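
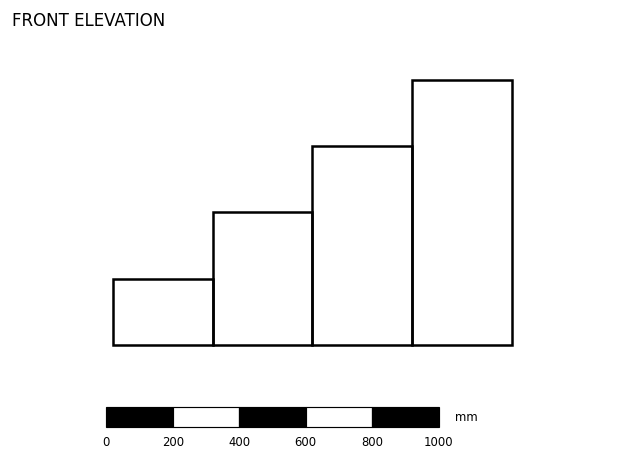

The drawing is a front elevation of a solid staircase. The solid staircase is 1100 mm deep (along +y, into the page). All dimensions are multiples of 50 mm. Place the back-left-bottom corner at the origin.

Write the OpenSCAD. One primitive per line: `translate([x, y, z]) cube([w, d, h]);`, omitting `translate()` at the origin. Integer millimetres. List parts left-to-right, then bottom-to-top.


cube([300, 1100, 200]);
translate([300, 0, 0]) cube([300, 1100, 400]);
translate([600, 0, 0]) cube([300, 1100, 600]);
translate([900, 0, 0]) cube([300, 1100, 800]);


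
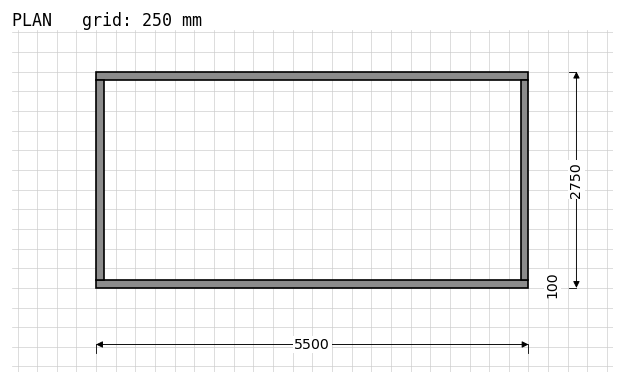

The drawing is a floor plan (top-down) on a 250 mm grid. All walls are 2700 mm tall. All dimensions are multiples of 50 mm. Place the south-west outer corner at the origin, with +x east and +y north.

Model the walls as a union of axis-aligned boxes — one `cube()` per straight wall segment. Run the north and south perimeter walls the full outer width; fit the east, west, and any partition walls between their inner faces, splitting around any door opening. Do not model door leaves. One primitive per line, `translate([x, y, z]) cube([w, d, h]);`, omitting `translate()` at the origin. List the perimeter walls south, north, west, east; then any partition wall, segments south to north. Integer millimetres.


cube([5500, 100, 2700]);
translate([0, 2650, 0]) cube([5500, 100, 2700]);
translate([0, 100, 0]) cube([100, 2550, 2700]);
translate([5400, 100, 0]) cube([100, 2550, 2700]);


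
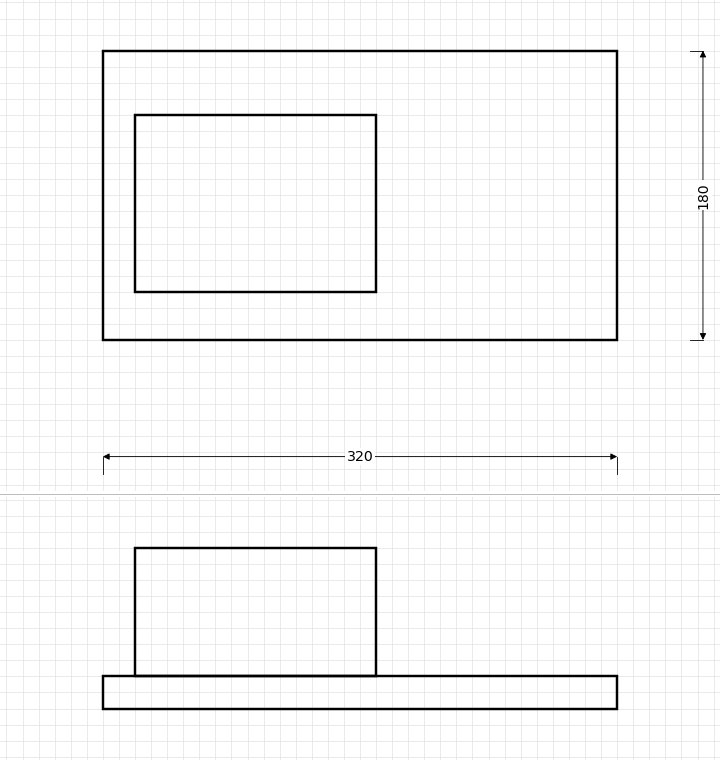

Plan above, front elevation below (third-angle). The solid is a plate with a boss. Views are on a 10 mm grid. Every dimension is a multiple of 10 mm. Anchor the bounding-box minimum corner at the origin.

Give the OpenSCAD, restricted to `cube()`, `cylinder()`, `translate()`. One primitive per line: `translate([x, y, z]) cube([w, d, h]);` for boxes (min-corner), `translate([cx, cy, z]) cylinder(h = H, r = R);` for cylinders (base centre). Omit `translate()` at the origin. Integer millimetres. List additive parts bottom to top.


cube([320, 180, 20]);
translate([20, 30, 20]) cube([150, 110, 80]);


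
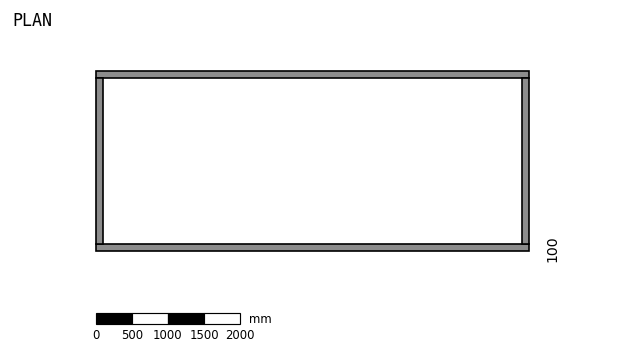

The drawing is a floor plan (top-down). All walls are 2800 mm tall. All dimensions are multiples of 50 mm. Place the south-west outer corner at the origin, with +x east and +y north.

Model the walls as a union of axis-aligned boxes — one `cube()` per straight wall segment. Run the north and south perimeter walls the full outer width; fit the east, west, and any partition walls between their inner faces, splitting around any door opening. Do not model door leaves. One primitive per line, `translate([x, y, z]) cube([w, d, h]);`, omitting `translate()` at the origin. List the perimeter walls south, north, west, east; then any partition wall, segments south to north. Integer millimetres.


cube([6000, 100, 2800]);
translate([0, 2400, 0]) cube([6000, 100, 2800]);
translate([0, 100, 0]) cube([100, 2300, 2800]);
translate([5900, 100, 0]) cube([100, 2300, 2800]);


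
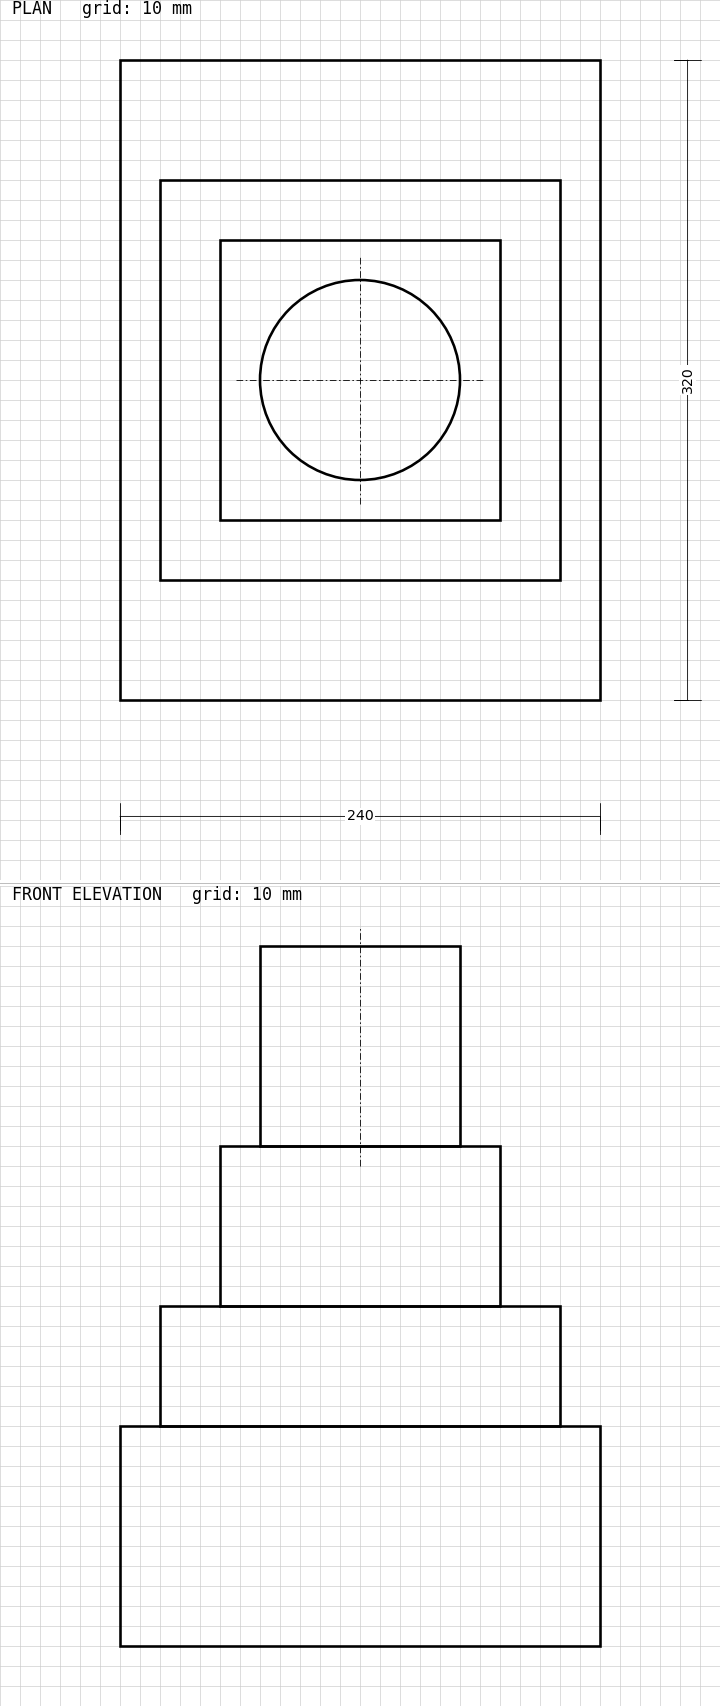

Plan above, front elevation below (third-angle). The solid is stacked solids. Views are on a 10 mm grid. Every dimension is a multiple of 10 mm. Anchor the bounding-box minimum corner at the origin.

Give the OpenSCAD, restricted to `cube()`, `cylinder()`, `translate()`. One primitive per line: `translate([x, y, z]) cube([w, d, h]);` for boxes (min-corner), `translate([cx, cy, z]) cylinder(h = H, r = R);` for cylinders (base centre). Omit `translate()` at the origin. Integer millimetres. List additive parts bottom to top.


cube([240, 320, 110]);
translate([20, 60, 110]) cube([200, 200, 60]);
translate([50, 90, 170]) cube([140, 140, 80]);
translate([120, 160, 250]) cylinder(h = 100, r = 50);


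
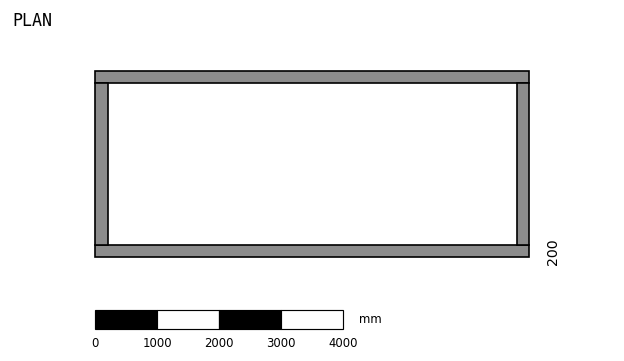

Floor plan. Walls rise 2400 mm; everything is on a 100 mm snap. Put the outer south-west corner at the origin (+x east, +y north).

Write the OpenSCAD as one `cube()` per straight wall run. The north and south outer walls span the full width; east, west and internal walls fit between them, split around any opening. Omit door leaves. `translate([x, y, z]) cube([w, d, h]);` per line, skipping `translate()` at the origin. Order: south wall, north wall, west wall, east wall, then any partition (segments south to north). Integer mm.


cube([7000, 200, 2400]);
translate([0, 2800, 0]) cube([7000, 200, 2400]);
translate([0, 200, 0]) cube([200, 2600, 2400]);
translate([6800, 200, 0]) cube([200, 2600, 2400]);


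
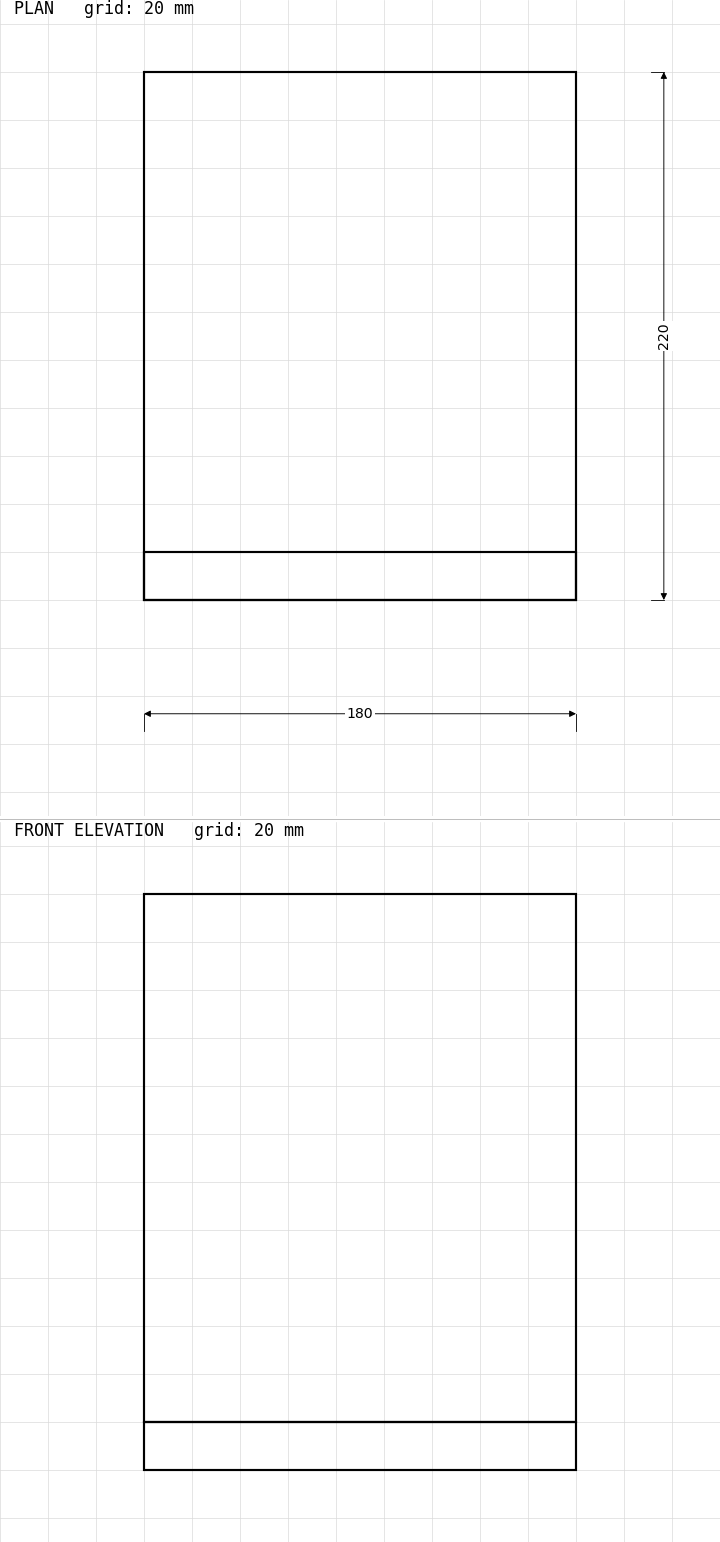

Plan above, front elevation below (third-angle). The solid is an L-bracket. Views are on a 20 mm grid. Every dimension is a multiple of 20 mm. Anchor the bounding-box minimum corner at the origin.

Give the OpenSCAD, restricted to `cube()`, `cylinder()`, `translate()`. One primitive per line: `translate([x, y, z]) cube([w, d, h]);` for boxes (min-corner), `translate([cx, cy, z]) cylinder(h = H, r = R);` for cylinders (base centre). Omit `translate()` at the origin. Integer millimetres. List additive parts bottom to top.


cube([180, 220, 20]);
translate([0, 0, 20]) cube([180, 20, 220]);


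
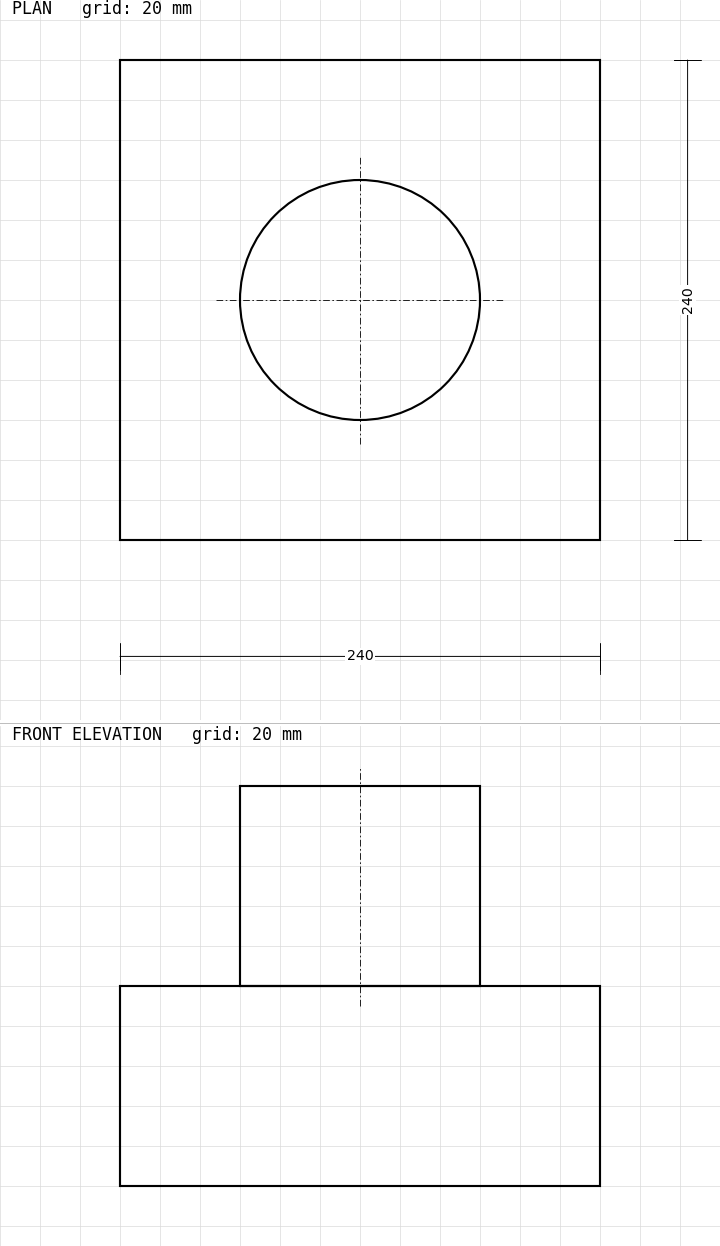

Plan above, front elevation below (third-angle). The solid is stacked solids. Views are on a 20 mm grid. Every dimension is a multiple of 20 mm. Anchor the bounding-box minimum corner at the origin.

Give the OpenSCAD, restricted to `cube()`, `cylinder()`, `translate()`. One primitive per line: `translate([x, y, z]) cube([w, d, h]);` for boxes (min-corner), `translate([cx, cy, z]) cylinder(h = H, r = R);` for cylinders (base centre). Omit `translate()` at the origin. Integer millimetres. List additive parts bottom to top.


cube([240, 240, 100]);
translate([120, 120, 100]) cylinder(h = 100, r = 60);


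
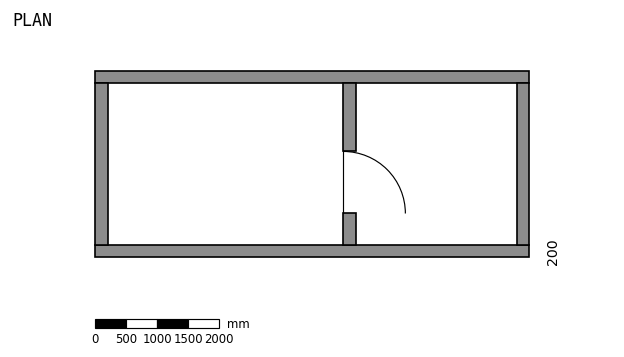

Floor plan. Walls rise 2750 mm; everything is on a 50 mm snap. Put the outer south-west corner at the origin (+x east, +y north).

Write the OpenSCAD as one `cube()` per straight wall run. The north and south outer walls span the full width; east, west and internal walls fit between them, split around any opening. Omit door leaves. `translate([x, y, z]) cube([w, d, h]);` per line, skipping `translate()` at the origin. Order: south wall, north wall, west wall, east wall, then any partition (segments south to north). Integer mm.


cube([7000, 200, 2750]);
translate([0, 2800, 0]) cube([7000, 200, 2750]);
translate([0, 200, 0]) cube([200, 2600, 2750]);
translate([6800, 200, 0]) cube([200, 2600, 2750]);
translate([4000, 200, 0]) cube([200, 500, 2750]);
translate([4000, 1700, 0]) cube([200, 1100, 2750]);


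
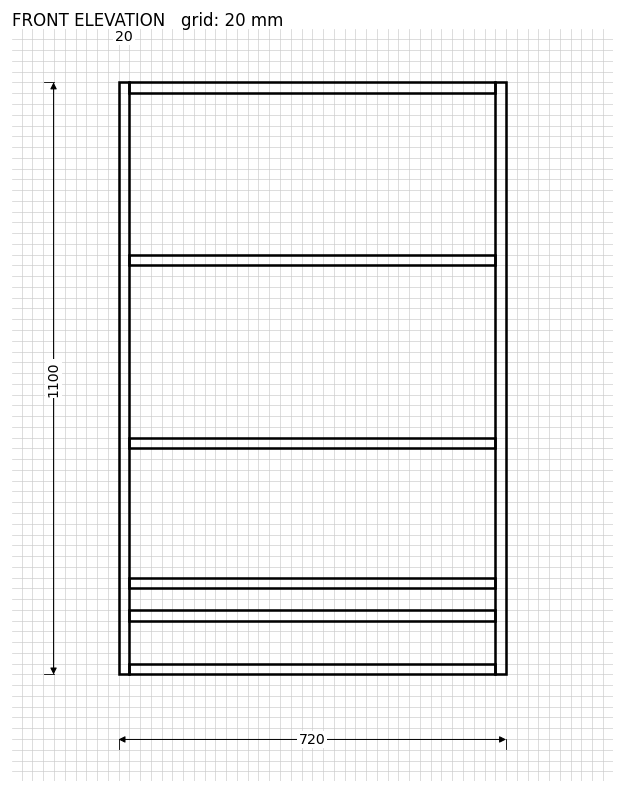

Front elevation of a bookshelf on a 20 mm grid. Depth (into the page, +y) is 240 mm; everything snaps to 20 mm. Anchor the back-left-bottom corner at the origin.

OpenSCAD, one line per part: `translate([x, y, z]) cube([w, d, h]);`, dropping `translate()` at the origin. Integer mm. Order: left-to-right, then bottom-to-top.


cube([20, 240, 1100]);
translate([20, 0, 0]) cube([680, 240, 20]);
translate([20, 0, 100]) cube([680, 240, 20]);
translate([20, 0, 160]) cube([680, 240, 20]);
translate([20, 0, 420]) cube([680, 240, 20]);
translate([20, 0, 760]) cube([680, 240, 20]);
translate([20, 0, 1080]) cube([680, 240, 20]);
translate([700, 0, 0]) cube([20, 240, 1100]);


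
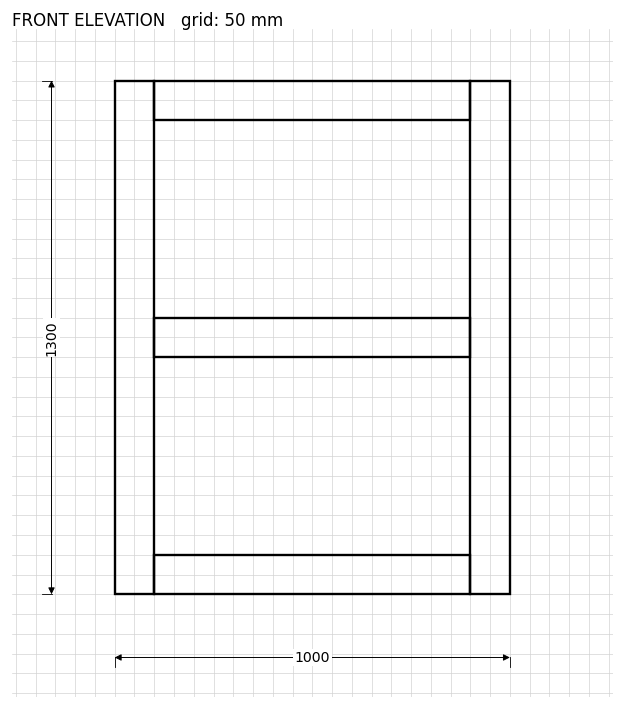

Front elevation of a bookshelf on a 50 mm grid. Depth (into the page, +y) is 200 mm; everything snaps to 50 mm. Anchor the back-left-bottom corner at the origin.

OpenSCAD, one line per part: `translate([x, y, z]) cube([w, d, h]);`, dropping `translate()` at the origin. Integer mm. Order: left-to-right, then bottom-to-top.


cube([100, 200, 1300]);
translate([100, 0, 0]) cube([800, 200, 100]);
translate([100, 0, 600]) cube([800, 200, 100]);
translate([100, 0, 1200]) cube([800, 200, 100]);
translate([900, 0, 0]) cube([100, 200, 1300]);


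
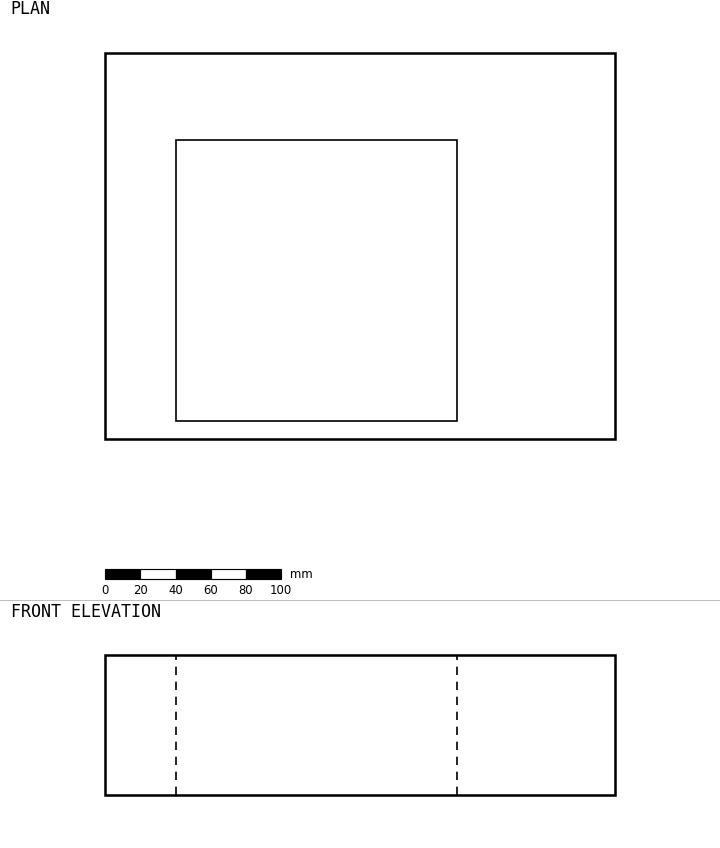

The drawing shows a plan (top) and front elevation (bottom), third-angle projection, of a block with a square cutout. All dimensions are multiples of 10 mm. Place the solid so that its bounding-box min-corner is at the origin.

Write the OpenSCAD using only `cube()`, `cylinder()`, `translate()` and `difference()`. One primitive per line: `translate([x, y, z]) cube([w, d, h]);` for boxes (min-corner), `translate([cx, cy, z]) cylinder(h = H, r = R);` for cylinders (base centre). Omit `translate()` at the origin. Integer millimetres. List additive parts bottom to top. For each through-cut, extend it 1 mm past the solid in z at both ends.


difference() {
  cube([290, 220, 80]);
  translate([40, 10, -1]) cube([160, 160, 82]);
}


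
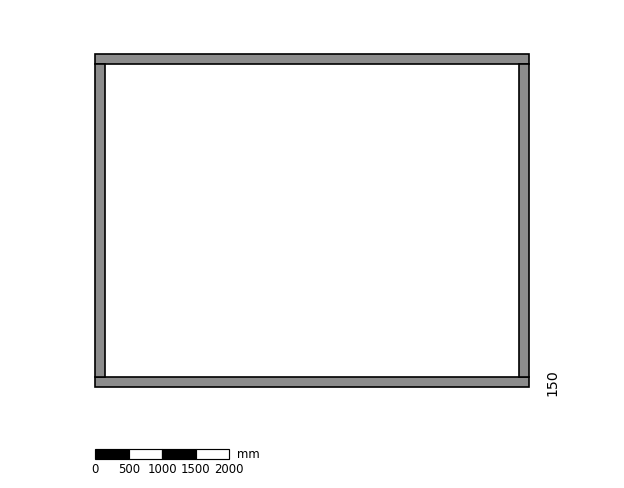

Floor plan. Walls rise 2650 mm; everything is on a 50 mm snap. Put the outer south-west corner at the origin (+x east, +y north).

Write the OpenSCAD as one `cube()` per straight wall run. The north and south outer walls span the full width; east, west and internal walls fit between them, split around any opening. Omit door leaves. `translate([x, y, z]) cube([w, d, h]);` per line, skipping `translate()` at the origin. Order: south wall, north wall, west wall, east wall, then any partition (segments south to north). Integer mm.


cube([6500, 150, 2650]);
translate([0, 4850, 0]) cube([6500, 150, 2650]);
translate([0, 150, 0]) cube([150, 4700, 2650]);
translate([6350, 150, 0]) cube([150, 4700, 2650]);


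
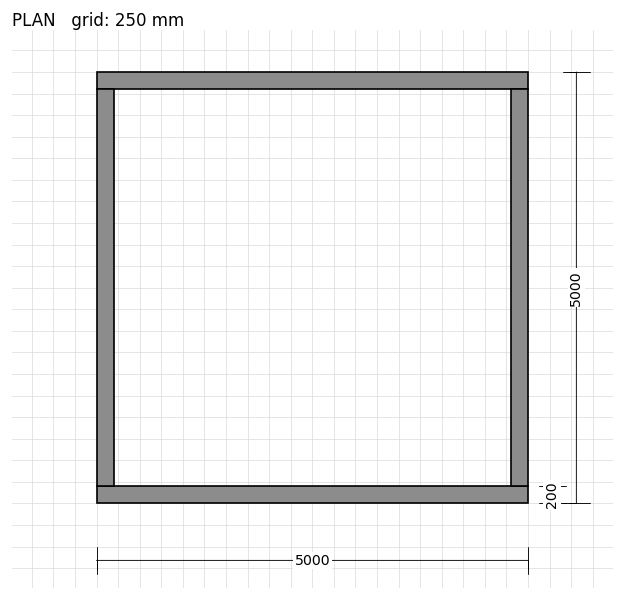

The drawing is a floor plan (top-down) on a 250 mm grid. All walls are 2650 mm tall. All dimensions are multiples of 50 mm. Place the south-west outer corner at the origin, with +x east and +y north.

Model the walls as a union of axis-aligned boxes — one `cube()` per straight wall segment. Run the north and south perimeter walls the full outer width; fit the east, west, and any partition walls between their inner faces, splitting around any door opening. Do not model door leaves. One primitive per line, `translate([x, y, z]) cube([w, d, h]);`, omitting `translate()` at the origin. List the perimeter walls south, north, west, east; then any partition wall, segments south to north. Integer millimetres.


cube([5000, 200, 2650]);
translate([0, 4800, 0]) cube([5000, 200, 2650]);
translate([0, 200, 0]) cube([200, 4600, 2650]);
translate([4800, 200, 0]) cube([200, 4600, 2650]);


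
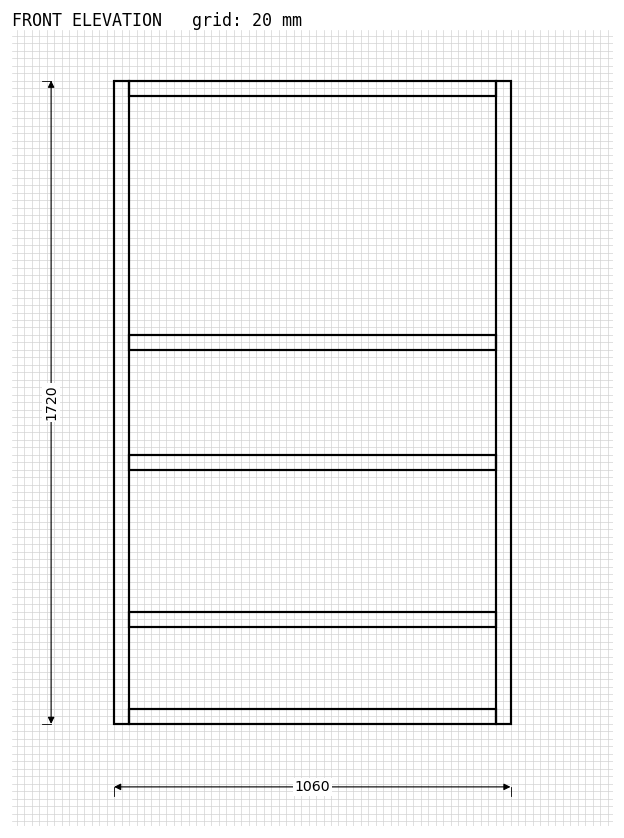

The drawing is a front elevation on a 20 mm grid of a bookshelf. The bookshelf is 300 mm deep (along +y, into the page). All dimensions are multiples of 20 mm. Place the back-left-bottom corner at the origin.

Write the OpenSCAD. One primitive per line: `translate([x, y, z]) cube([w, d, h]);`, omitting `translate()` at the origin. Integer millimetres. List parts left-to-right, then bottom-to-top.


cube([40, 300, 1720]);
translate([40, 0, 0]) cube([980, 300, 40]);
translate([40, 0, 260]) cube([980, 300, 40]);
translate([40, 0, 680]) cube([980, 300, 40]);
translate([40, 0, 1000]) cube([980, 300, 40]);
translate([40, 0, 1680]) cube([980, 300, 40]);
translate([1020, 0, 0]) cube([40, 300, 1720]);


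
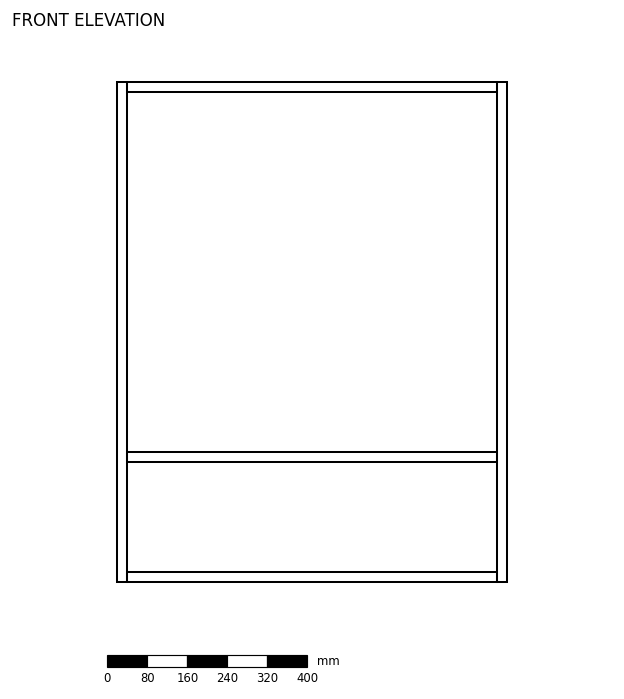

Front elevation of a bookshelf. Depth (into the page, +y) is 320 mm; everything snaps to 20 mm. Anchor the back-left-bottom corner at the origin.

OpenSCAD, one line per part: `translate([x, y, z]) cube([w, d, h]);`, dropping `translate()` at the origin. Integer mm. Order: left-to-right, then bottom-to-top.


cube([20, 320, 1000]);
translate([20, 0, 0]) cube([740, 320, 20]);
translate([20, 0, 240]) cube([740, 320, 20]);
translate([20, 0, 980]) cube([740, 320, 20]);
translate([760, 0, 0]) cube([20, 320, 1000]);


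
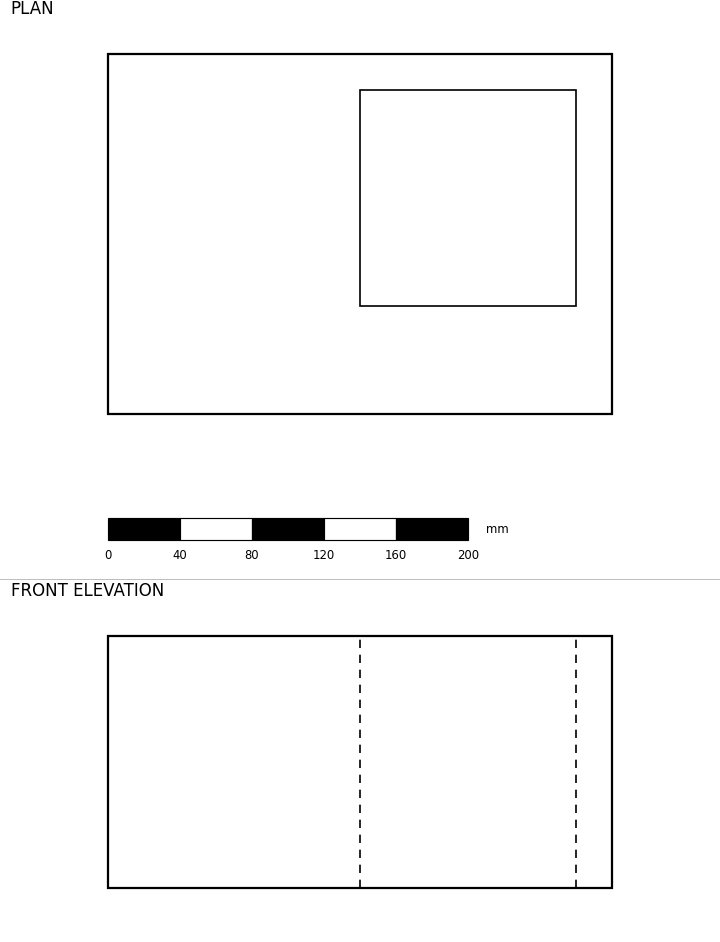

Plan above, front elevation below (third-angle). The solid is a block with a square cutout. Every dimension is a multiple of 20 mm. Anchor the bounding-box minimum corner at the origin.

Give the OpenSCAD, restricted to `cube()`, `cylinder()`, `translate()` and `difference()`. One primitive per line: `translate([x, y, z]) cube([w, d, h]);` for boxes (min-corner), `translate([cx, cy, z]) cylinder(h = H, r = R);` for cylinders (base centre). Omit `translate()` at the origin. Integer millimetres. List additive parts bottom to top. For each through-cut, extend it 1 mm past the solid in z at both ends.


difference() {
  cube([280, 200, 140]);
  translate([140, 60, -1]) cube([120, 120, 142]);
}


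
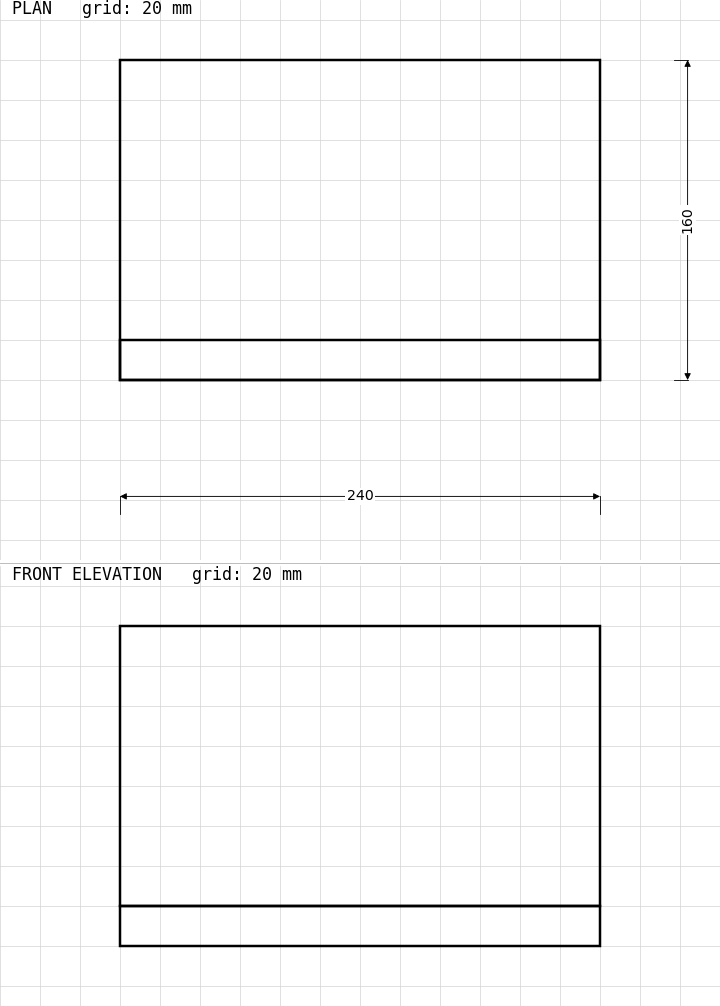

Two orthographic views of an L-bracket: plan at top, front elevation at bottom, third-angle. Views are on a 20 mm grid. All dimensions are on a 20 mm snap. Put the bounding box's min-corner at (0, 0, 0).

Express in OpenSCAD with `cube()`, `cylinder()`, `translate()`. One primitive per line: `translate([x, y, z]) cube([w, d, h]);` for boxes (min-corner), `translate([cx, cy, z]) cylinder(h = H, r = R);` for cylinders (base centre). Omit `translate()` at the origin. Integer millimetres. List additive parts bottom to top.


cube([240, 160, 20]);
translate([0, 0, 20]) cube([240, 20, 140]);


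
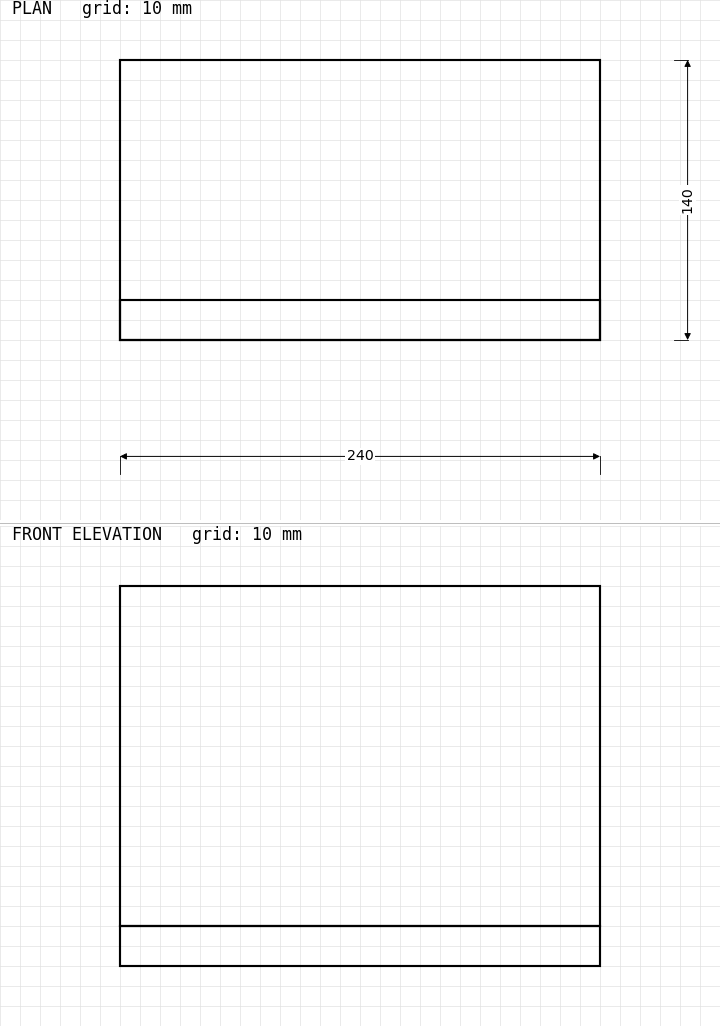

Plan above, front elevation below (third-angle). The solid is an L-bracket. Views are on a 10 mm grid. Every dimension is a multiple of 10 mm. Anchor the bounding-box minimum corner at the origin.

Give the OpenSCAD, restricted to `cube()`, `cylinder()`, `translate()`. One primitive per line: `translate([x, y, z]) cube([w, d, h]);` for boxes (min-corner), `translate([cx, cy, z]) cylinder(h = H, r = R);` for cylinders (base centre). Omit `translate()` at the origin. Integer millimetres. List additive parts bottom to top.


cube([240, 140, 20]);
translate([0, 0, 20]) cube([240, 20, 170]);


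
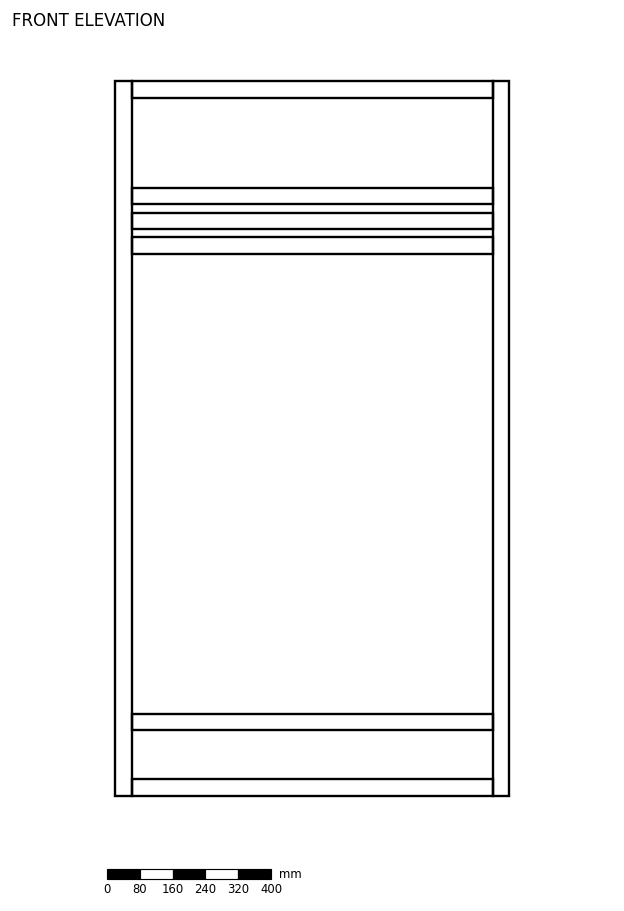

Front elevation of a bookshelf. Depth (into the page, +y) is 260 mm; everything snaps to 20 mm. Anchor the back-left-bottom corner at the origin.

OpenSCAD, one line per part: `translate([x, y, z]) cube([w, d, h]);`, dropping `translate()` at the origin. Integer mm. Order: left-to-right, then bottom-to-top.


cube([40, 260, 1740]);
translate([40, 0, 0]) cube([880, 260, 40]);
translate([40, 0, 160]) cube([880, 260, 40]);
translate([40, 0, 1320]) cube([880, 260, 40]);
translate([40, 0, 1380]) cube([880, 260, 40]);
translate([40, 0, 1440]) cube([880, 260, 40]);
translate([40, 0, 1700]) cube([880, 260, 40]);
translate([920, 0, 0]) cube([40, 260, 1740]);


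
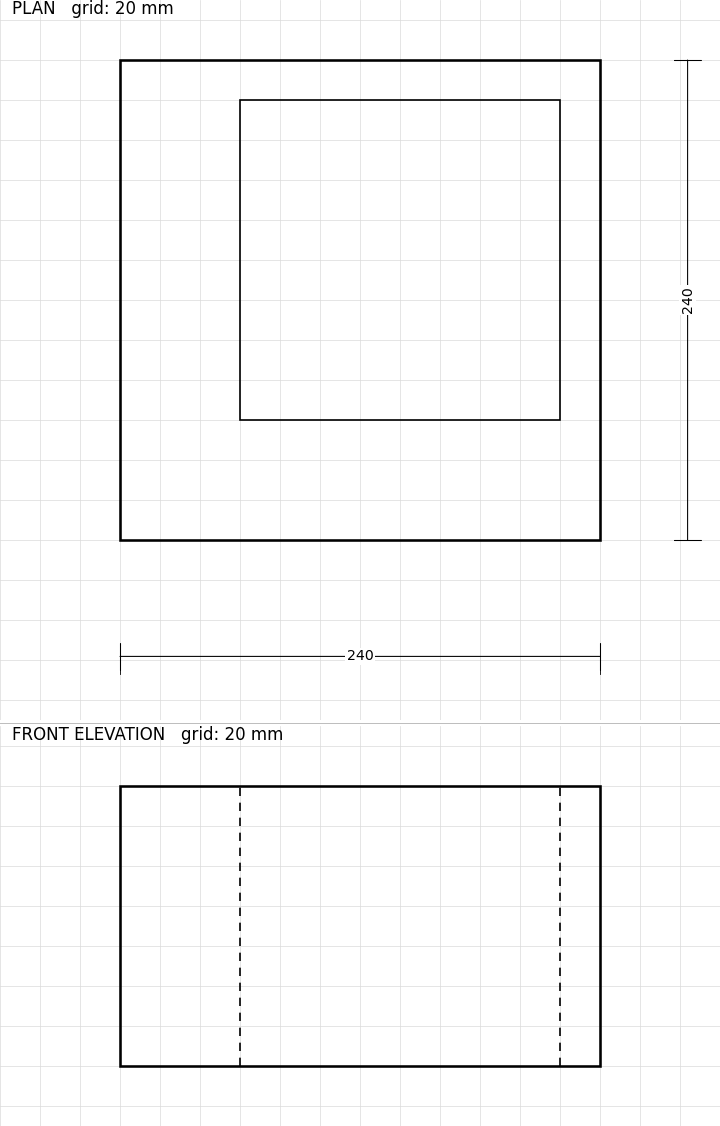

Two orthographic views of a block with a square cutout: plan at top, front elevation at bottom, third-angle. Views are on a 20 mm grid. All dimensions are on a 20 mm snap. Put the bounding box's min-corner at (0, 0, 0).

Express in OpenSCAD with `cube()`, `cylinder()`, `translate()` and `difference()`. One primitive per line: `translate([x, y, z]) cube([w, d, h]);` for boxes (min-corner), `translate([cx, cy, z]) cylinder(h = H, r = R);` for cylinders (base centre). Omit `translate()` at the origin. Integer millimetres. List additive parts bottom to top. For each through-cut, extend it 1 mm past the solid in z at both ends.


difference() {
  cube([240, 240, 140]);
  translate([60, 60, -1]) cube([160, 160, 142]);
}


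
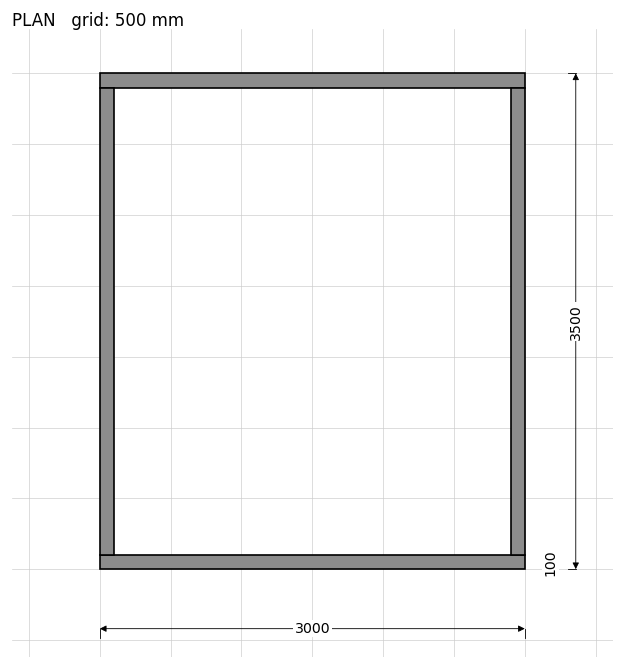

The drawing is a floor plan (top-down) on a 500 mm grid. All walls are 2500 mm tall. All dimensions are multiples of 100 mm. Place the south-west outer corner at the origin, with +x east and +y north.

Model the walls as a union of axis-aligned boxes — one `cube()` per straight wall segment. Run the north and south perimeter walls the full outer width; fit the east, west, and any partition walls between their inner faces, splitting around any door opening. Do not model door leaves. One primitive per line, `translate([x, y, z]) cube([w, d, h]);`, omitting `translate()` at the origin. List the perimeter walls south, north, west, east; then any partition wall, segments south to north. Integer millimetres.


cube([3000, 100, 2500]);
translate([0, 3400, 0]) cube([3000, 100, 2500]);
translate([0, 100, 0]) cube([100, 3300, 2500]);
translate([2900, 100, 0]) cube([100, 3300, 2500]);


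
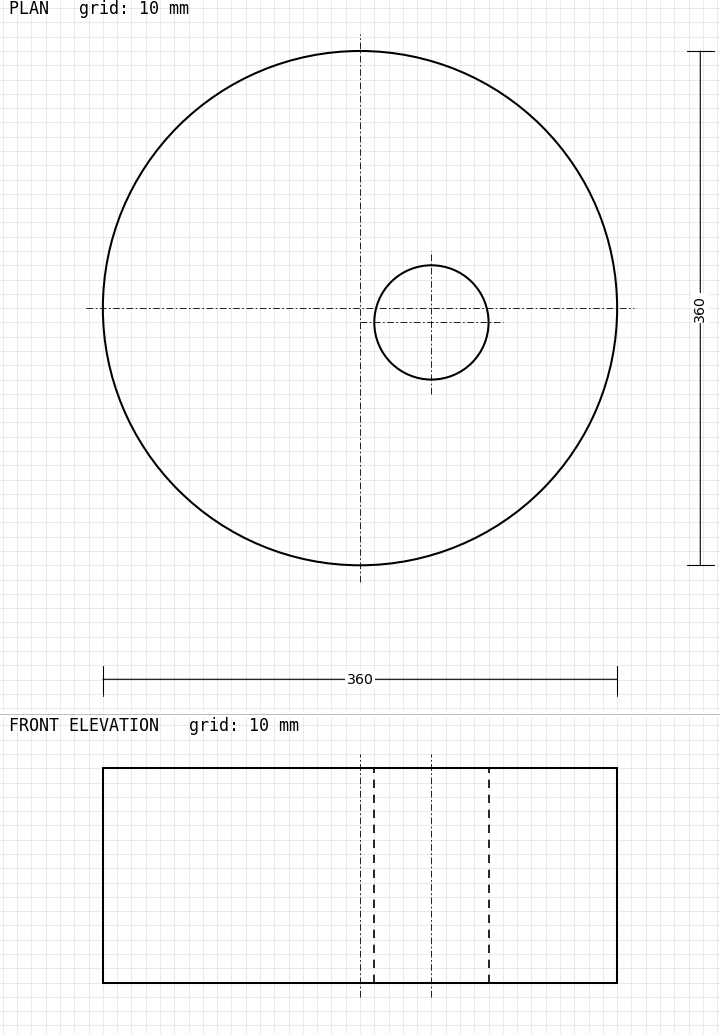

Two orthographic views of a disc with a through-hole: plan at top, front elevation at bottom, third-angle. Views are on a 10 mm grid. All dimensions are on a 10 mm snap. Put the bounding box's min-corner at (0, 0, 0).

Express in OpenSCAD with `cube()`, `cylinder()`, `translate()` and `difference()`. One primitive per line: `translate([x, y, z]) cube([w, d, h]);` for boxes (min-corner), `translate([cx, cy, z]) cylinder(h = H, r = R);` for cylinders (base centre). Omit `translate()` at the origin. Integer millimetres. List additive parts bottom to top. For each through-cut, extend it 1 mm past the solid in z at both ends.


difference() {
  translate([180, 180, 0]) cylinder(h = 150, r = 180);
  translate([230, 170, -1]) cylinder(h = 152, r = 40);
}


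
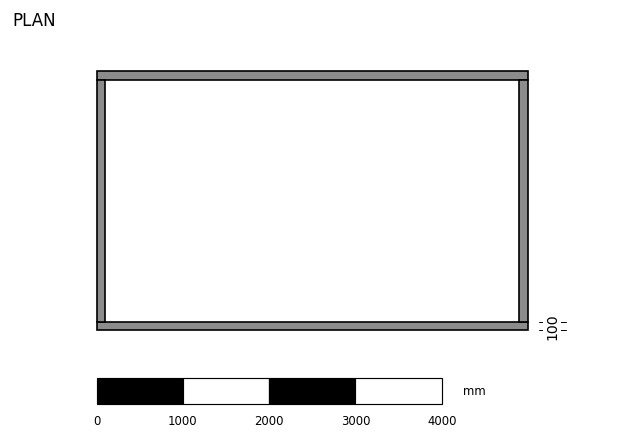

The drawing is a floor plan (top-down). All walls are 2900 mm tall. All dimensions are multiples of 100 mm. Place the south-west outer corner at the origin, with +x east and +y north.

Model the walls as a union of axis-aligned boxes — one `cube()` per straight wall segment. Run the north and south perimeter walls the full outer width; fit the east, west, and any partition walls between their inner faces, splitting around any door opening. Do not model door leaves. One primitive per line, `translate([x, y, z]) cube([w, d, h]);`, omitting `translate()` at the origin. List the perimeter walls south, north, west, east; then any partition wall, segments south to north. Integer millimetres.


cube([5000, 100, 2900]);
translate([0, 2900, 0]) cube([5000, 100, 2900]);
translate([0, 100, 0]) cube([100, 2800, 2900]);
translate([4900, 100, 0]) cube([100, 2800, 2900]);


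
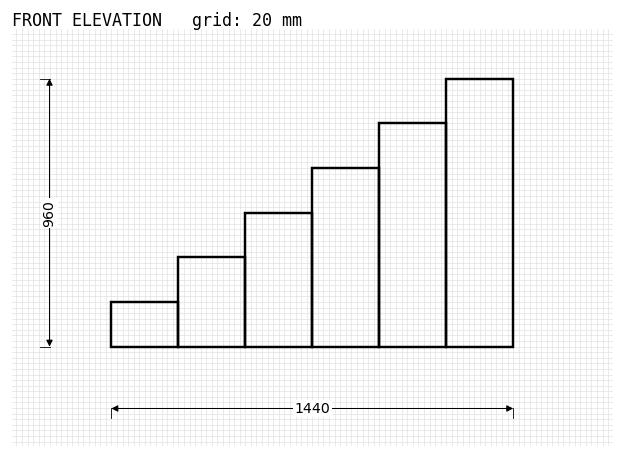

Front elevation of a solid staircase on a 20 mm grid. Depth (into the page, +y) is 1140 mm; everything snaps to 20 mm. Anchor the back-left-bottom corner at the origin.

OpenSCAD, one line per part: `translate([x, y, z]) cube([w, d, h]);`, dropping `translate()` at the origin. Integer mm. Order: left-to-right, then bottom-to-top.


cube([240, 1140, 160]);
translate([240, 0, 0]) cube([240, 1140, 320]);
translate([480, 0, 0]) cube([240, 1140, 480]);
translate([720, 0, 0]) cube([240, 1140, 640]);
translate([960, 0, 0]) cube([240, 1140, 800]);
translate([1200, 0, 0]) cube([240, 1140, 960]);


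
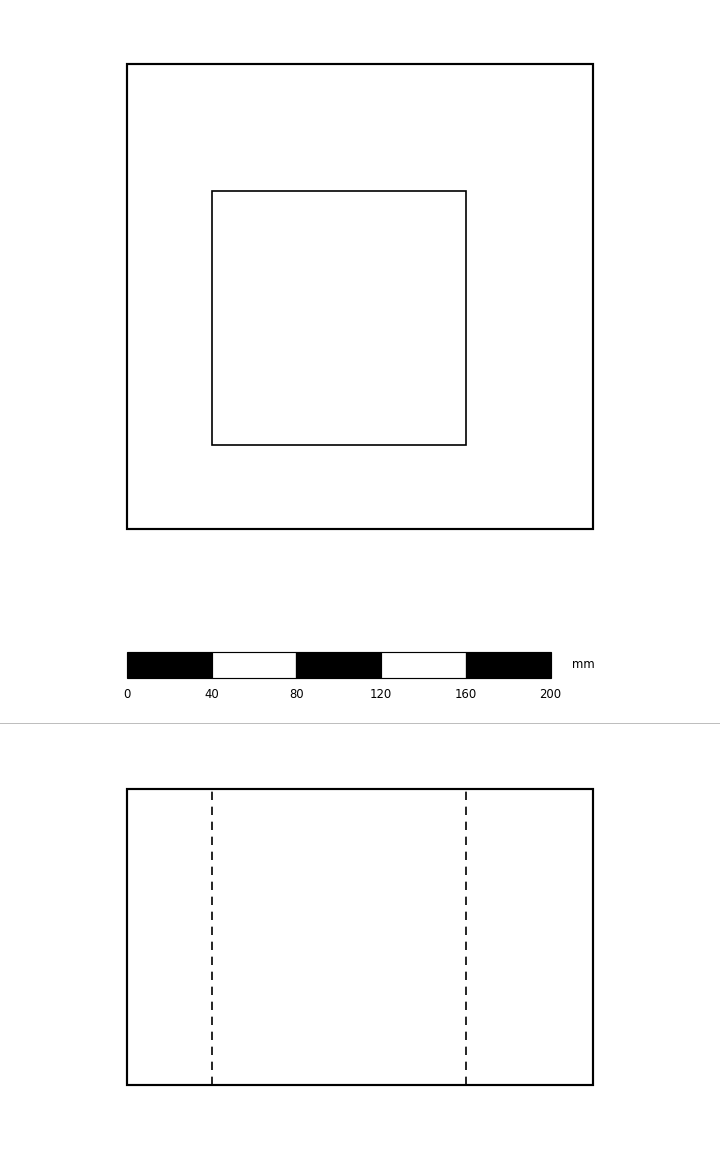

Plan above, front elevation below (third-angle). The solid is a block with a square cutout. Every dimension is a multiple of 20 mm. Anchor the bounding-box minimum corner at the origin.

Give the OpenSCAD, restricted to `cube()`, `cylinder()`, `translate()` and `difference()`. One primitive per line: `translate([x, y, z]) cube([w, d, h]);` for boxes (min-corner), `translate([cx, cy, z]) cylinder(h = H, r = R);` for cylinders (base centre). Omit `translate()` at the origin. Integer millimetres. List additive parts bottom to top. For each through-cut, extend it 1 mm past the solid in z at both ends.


difference() {
  cube([220, 220, 140]);
  translate([40, 40, -1]) cube([120, 120, 142]);
}


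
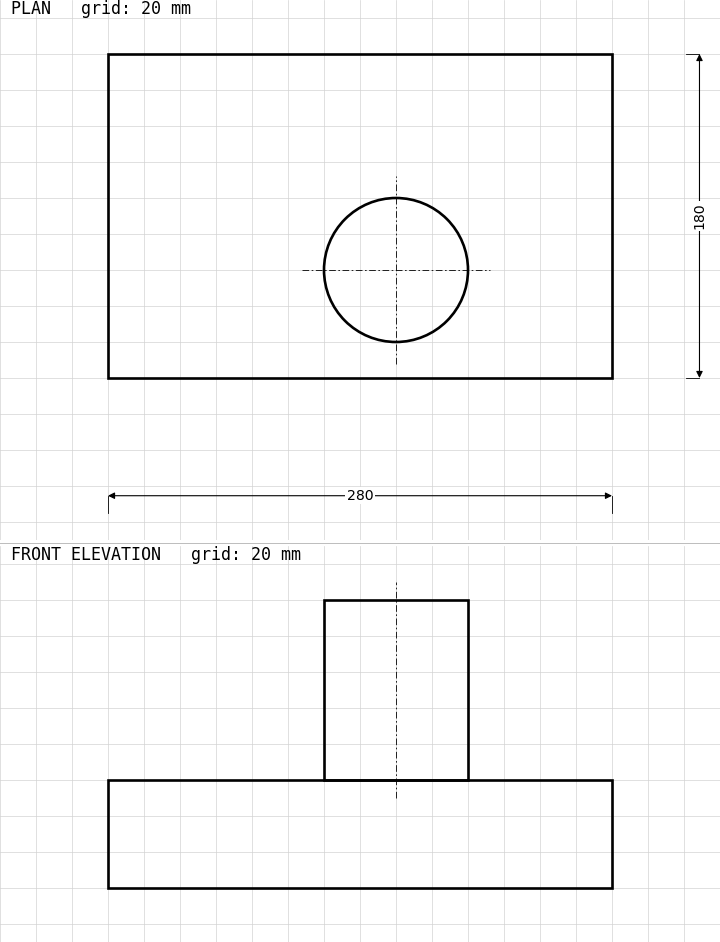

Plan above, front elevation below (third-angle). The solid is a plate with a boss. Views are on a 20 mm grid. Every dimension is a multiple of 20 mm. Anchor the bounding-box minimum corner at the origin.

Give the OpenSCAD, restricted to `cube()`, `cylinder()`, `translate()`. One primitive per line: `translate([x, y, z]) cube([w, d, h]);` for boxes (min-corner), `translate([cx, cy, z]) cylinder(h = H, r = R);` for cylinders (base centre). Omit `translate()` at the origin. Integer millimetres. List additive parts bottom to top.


cube([280, 180, 60]);
translate([160, 60, 60]) cylinder(h = 100, r = 40);


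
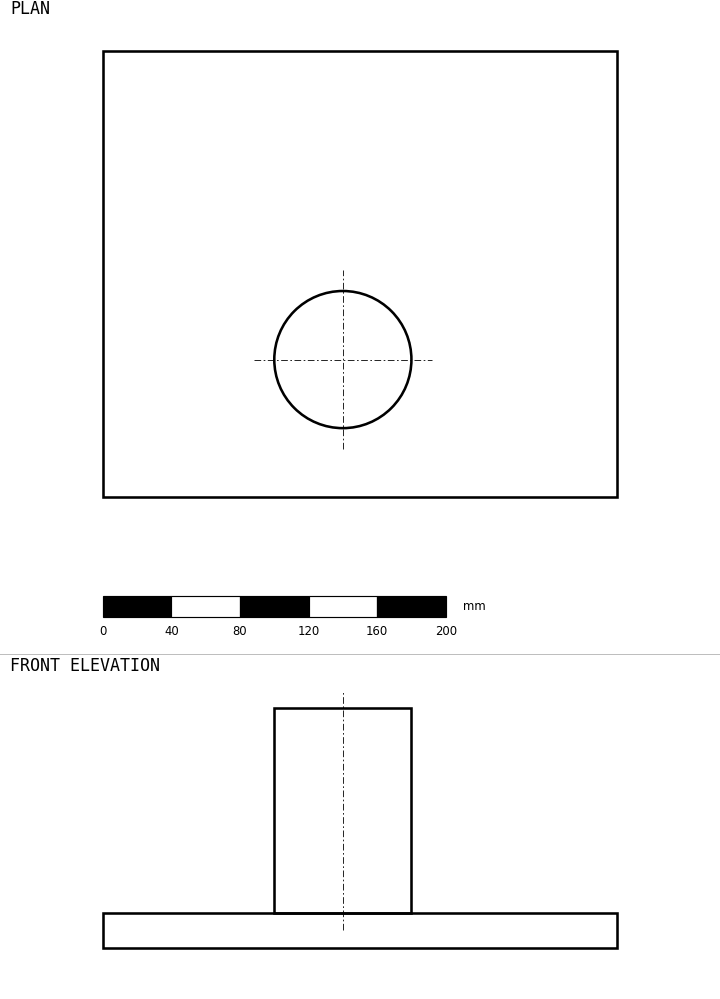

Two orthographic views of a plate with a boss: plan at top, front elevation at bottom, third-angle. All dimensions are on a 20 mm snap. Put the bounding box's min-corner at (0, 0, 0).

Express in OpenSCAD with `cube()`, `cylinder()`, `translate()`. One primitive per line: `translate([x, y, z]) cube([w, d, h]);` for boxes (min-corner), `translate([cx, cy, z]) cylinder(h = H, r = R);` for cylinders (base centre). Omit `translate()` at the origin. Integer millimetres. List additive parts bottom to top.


cube([300, 260, 20]);
translate([140, 80, 20]) cylinder(h = 120, r = 40);


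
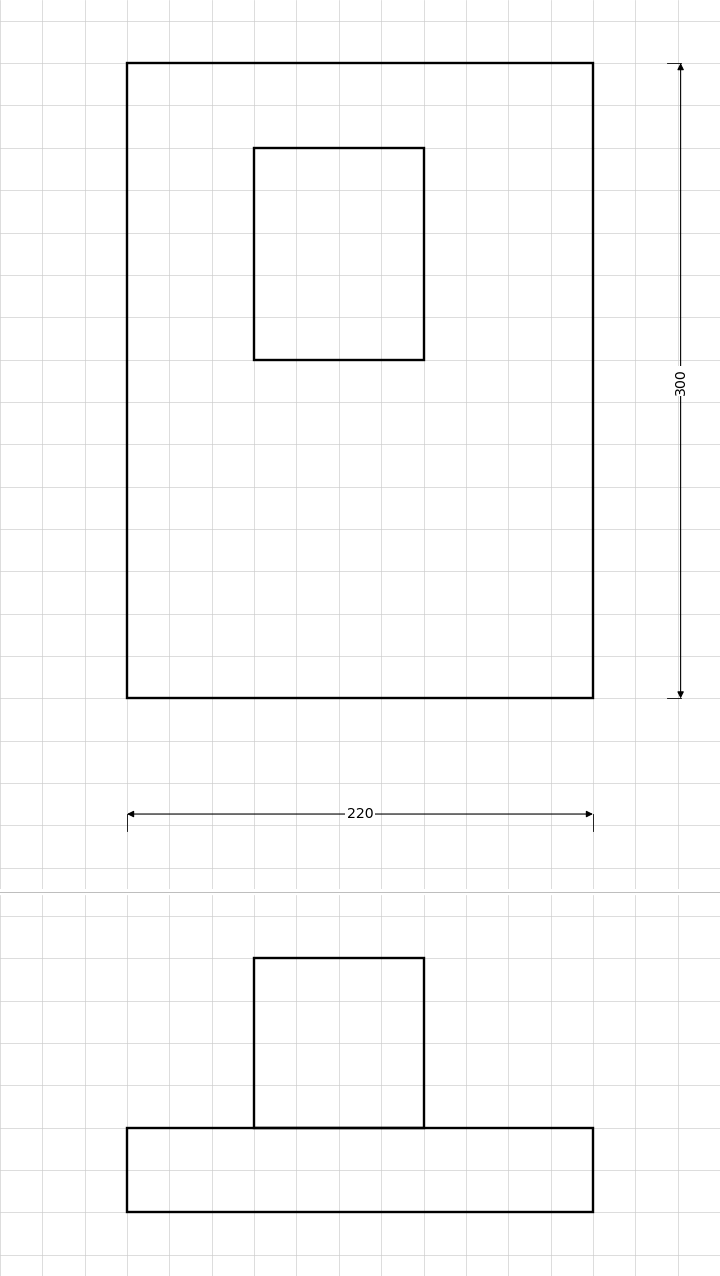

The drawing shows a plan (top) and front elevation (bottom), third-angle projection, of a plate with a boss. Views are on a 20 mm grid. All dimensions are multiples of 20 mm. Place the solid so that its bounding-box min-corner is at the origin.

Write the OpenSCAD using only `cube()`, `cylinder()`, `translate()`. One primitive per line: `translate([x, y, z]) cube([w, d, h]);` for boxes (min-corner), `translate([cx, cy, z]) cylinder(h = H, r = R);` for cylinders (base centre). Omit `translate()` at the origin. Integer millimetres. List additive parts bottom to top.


cube([220, 300, 40]);
translate([60, 160, 40]) cube([80, 100, 80]);


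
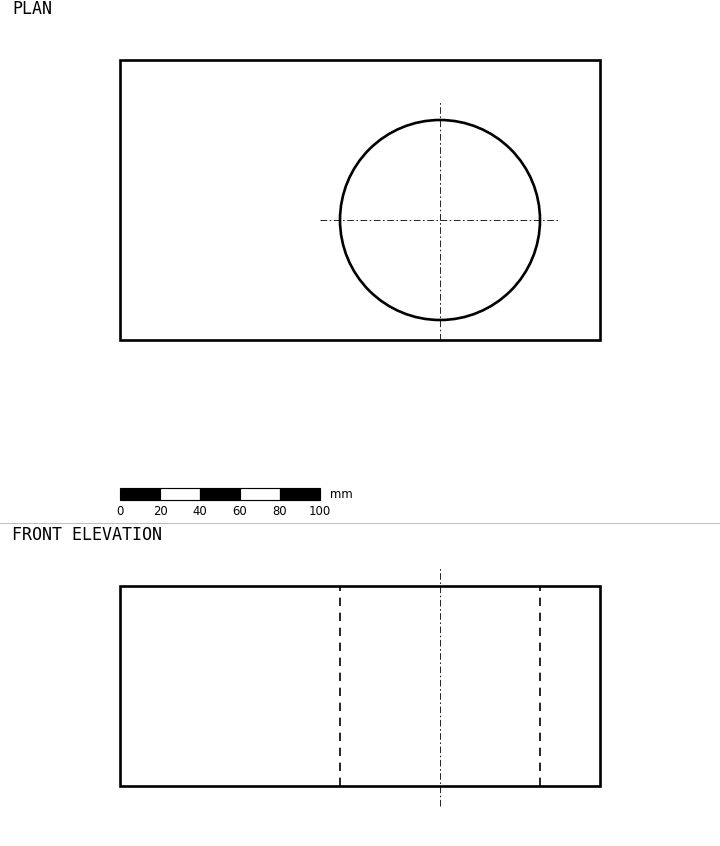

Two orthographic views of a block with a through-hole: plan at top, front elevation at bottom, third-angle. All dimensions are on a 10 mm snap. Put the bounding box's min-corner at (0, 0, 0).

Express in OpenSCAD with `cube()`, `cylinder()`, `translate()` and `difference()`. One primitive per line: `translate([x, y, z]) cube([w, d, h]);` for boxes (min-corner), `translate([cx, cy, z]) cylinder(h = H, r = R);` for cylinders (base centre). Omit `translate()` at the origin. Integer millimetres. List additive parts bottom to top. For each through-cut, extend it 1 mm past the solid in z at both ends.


difference() {
  cube([240, 140, 100]);
  translate([160, 60, -1]) cylinder(h = 102, r = 50);
}


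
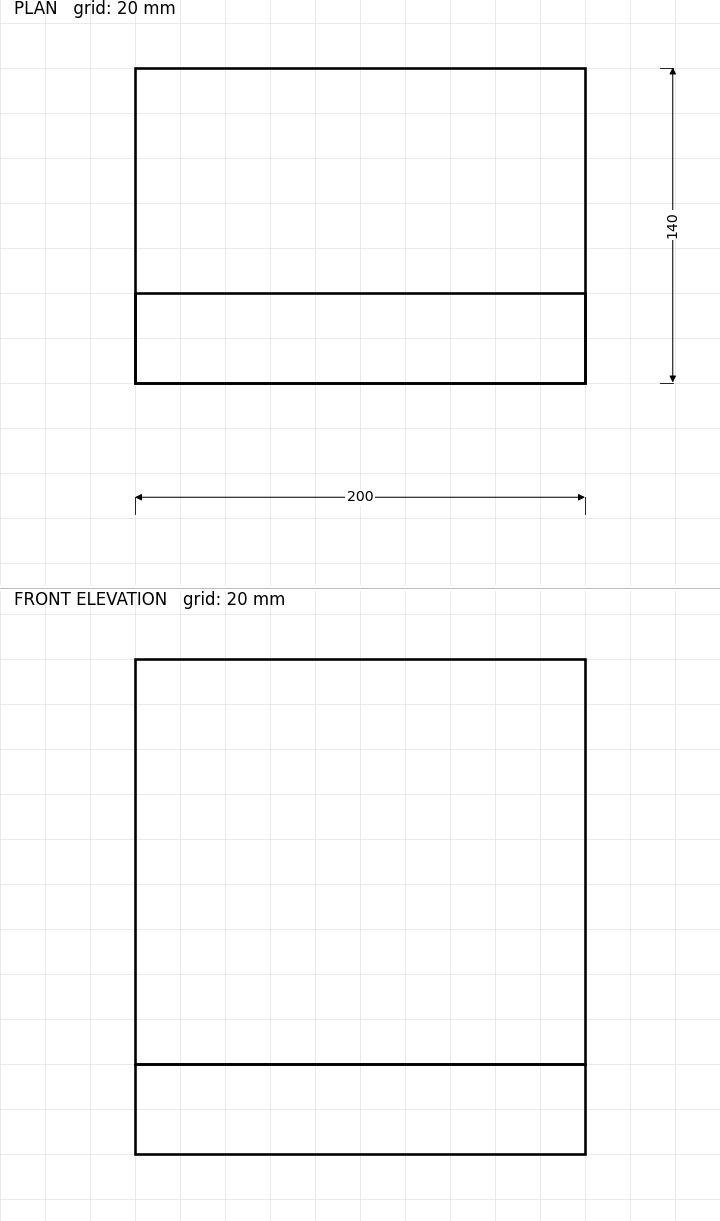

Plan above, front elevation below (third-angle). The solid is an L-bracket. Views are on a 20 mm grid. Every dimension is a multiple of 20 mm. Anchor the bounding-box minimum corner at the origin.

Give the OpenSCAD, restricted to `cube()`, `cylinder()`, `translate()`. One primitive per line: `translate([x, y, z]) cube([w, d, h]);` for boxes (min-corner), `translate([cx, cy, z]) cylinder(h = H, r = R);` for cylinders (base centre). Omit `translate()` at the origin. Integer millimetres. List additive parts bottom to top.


cube([200, 140, 40]);
translate([0, 0, 40]) cube([200, 40, 180]);


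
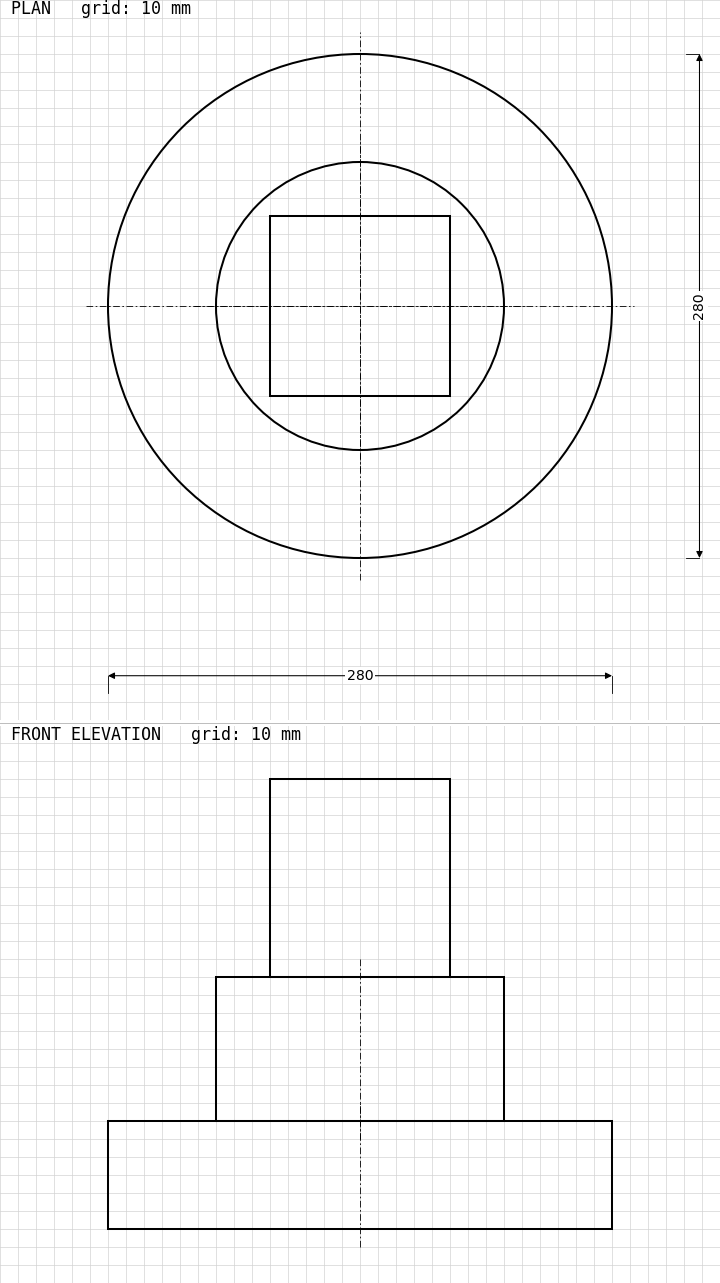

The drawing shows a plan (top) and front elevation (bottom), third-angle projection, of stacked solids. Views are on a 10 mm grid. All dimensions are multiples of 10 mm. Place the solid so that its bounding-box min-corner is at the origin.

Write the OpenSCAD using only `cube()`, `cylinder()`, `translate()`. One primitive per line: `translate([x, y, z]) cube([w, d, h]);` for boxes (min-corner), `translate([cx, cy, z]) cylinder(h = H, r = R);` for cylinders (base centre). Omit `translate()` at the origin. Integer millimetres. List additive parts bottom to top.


translate([140, 140, 0]) cylinder(h = 60, r = 140);
translate([140, 140, 60]) cylinder(h = 80, r = 80);
translate([90, 90, 140]) cube([100, 100, 110]);


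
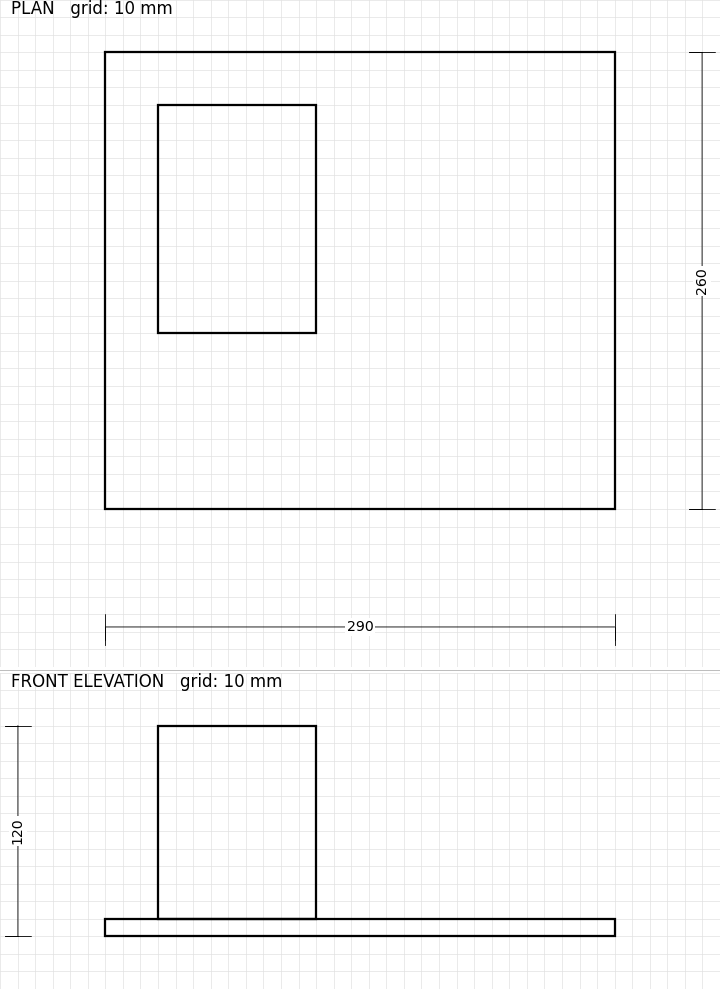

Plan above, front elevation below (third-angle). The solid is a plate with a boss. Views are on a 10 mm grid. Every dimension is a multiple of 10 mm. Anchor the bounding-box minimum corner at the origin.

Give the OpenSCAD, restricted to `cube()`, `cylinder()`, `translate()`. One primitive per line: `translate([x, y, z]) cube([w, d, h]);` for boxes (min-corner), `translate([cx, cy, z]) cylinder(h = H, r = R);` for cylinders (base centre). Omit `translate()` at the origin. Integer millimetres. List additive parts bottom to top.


cube([290, 260, 10]);
translate([30, 100, 10]) cube([90, 130, 110]);


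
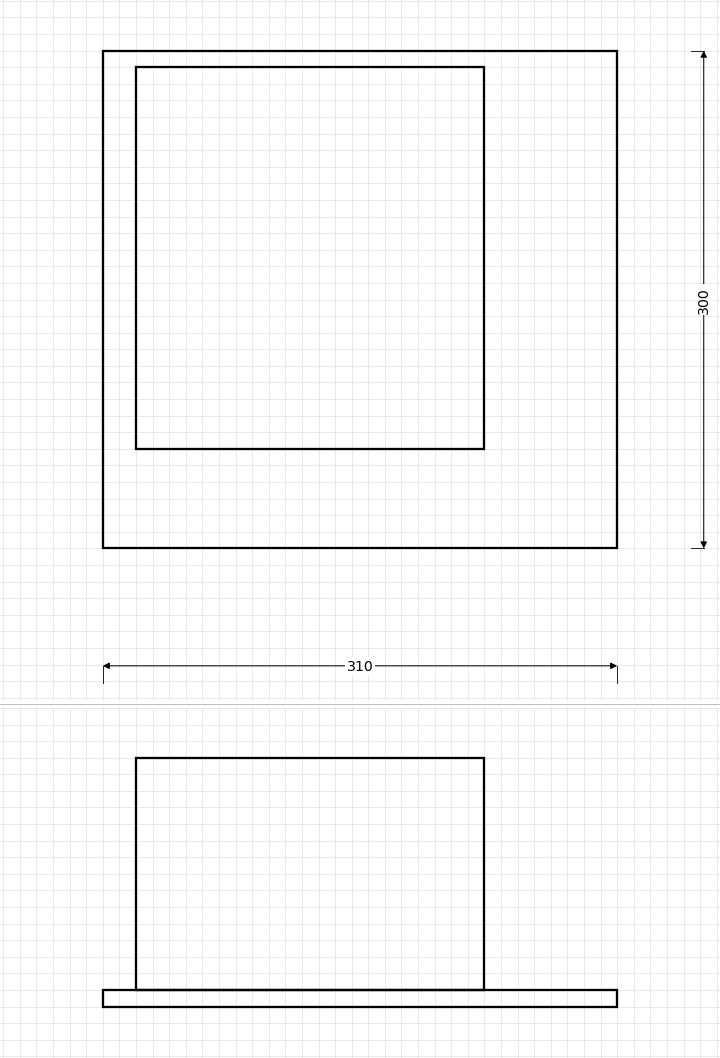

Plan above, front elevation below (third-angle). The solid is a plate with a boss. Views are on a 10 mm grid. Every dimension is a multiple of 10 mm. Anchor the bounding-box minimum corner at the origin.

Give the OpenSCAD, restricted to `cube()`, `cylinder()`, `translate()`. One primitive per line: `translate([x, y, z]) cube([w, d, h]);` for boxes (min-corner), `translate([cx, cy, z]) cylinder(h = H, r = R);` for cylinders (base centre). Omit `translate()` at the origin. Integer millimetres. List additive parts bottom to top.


cube([310, 300, 10]);
translate([20, 60, 10]) cube([210, 230, 140]);


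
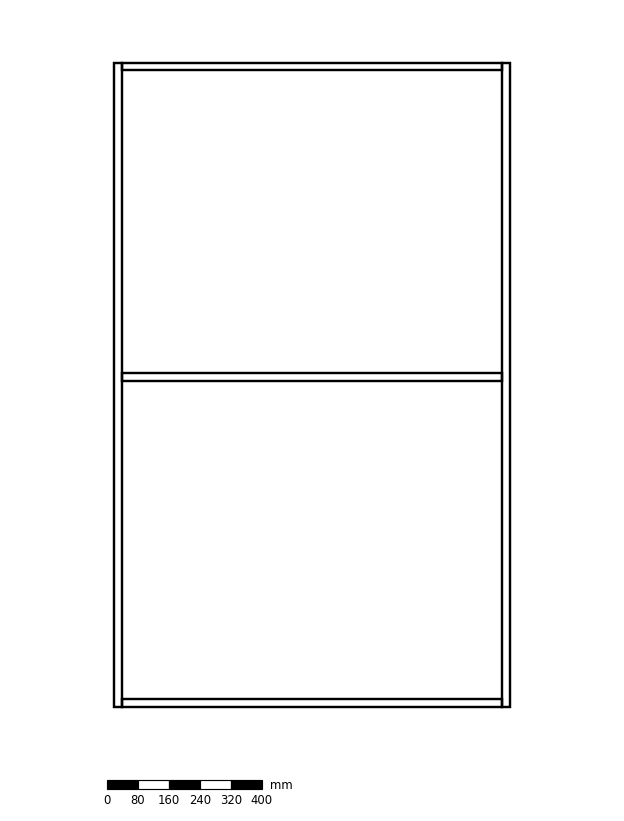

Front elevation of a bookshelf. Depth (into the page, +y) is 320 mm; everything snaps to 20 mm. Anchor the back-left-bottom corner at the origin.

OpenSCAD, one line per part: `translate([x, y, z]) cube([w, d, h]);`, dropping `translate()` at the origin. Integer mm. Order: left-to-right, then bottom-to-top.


cube([20, 320, 1660]);
translate([20, 0, 0]) cube([980, 320, 20]);
translate([20, 0, 840]) cube([980, 320, 20]);
translate([20, 0, 1640]) cube([980, 320, 20]);
translate([1000, 0, 0]) cube([20, 320, 1660]);


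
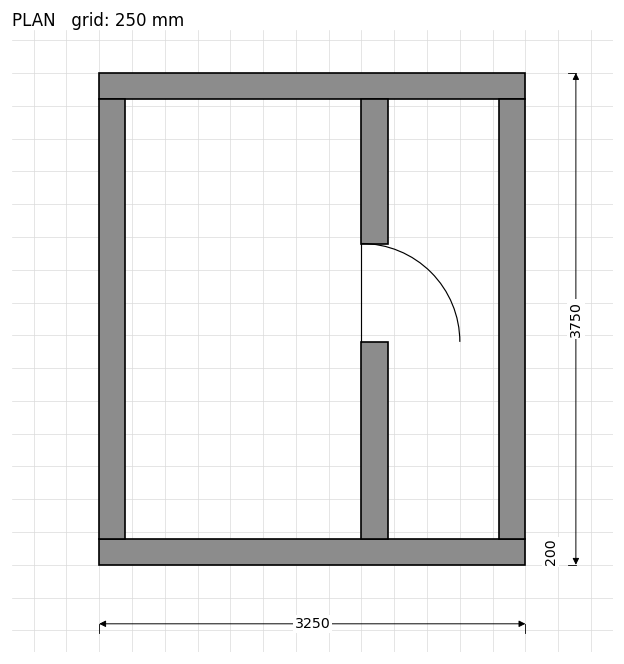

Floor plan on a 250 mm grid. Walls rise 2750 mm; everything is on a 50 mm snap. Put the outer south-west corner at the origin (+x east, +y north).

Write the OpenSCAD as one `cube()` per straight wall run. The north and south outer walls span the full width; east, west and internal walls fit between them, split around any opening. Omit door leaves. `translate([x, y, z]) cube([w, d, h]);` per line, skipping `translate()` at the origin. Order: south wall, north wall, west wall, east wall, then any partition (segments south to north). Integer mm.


cube([3250, 200, 2750]);
translate([0, 3550, 0]) cube([3250, 200, 2750]);
translate([0, 200, 0]) cube([200, 3350, 2750]);
translate([3050, 200, 0]) cube([200, 3350, 2750]);
translate([2000, 200, 0]) cube([200, 1500, 2750]);
translate([2000, 2450, 0]) cube([200, 1100, 2750]);


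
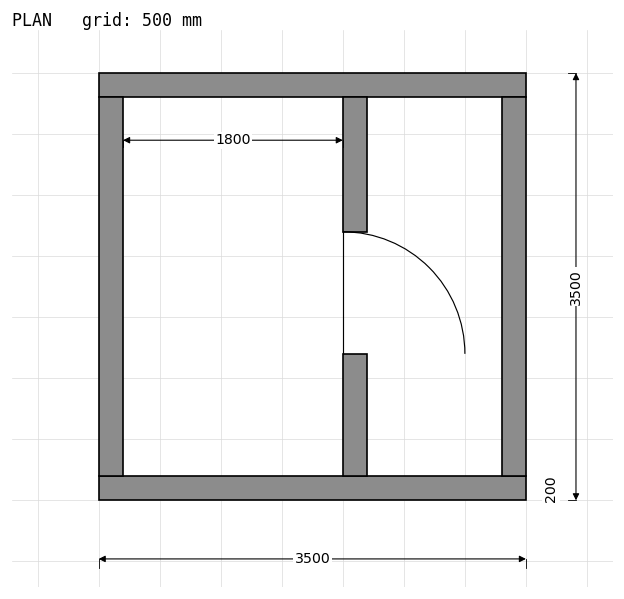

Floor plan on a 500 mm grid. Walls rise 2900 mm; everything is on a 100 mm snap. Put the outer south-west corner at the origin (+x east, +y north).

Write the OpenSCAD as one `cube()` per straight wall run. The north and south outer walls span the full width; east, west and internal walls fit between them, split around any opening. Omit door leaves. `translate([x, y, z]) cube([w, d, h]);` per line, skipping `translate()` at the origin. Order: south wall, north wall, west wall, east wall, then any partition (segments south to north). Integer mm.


cube([3500, 200, 2900]);
translate([0, 3300, 0]) cube([3500, 200, 2900]);
translate([0, 200, 0]) cube([200, 3100, 2900]);
translate([3300, 200, 0]) cube([200, 3100, 2900]);
translate([2000, 200, 0]) cube([200, 1000, 2900]);
translate([2000, 2200, 0]) cube([200, 1100, 2900]);
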